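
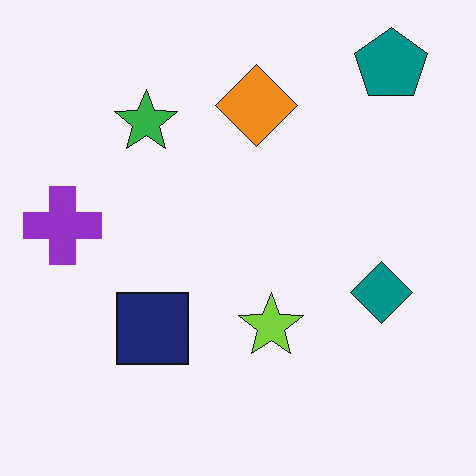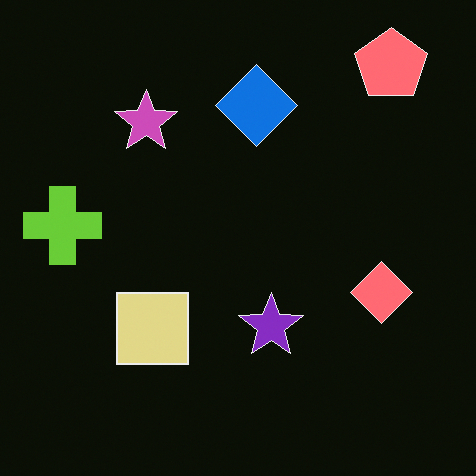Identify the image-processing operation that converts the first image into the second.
The transformation is: color-inverted (negative).

The light background has become dark and every shape's color is its complement — a photographic negative.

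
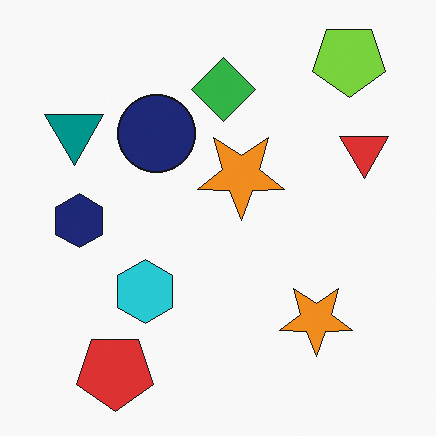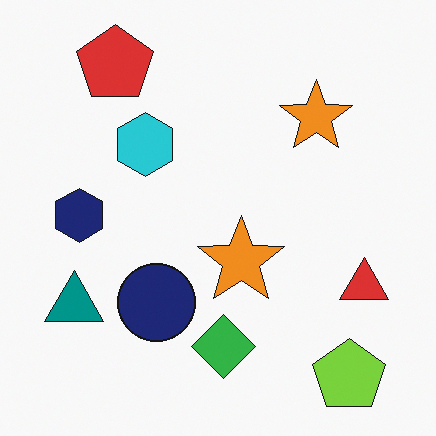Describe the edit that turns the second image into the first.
Flipped vertically (top ↔ bottom).

The lime pentagon is in the bottom-right of the second image and the top-right of the first — shapes on opposite sides of the horizontal midline have swapped in a mirror flip.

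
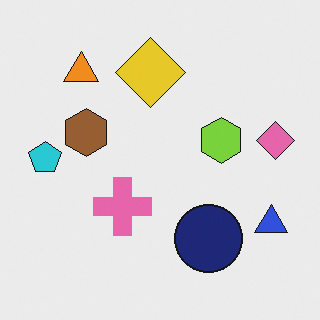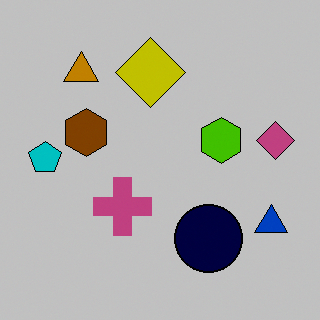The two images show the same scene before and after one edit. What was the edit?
It was aggressively posterized.

Each flat color has snapped to a coarser quantized level — most visibly, the near-white background has dropped to a flat grey.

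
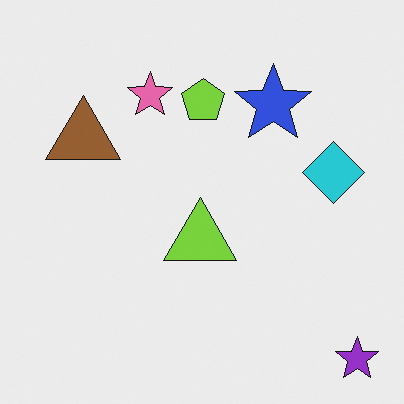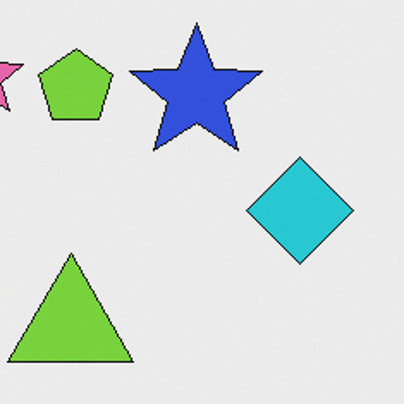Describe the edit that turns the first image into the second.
The transformation is: cropped tightly and scaled back up.

The visible shapes are larger and the field of view is narrower; shapes near the original edges may be partly or wholly outside the frame — a crop-and-rescale.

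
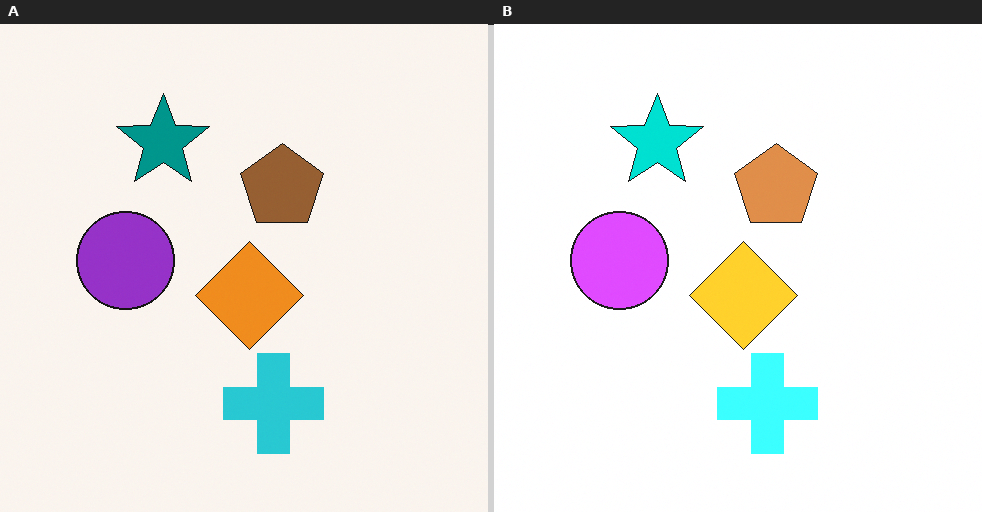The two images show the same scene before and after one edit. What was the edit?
The image was substantially brightened.

Every pixel — background and shapes alike — is uniformly brightened.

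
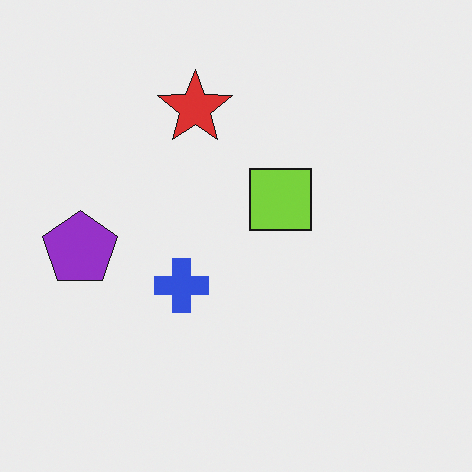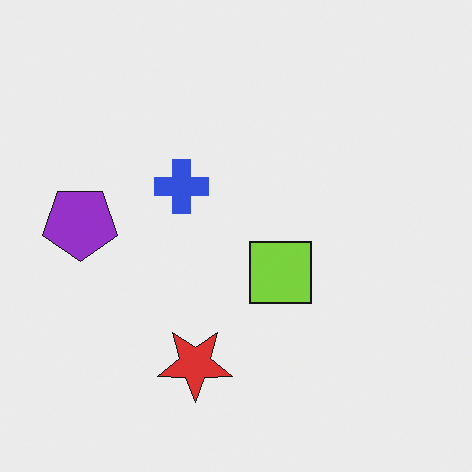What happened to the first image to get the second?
Flipped vertically (top ↔ bottom).

The red star is in the top of the first image and the bottom of the second — shapes on opposite sides of the horizontal midline have swapped in a mirror flip.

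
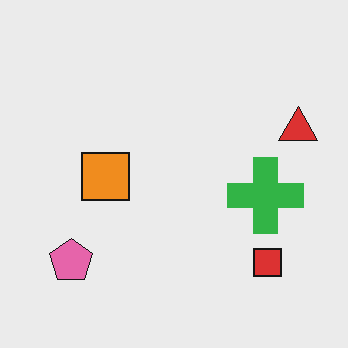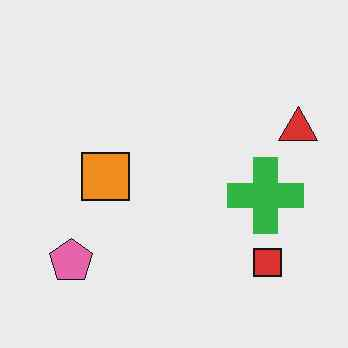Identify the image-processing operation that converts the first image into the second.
This is the original image JPEG-compressed with visible artifacts.

Blocky 8×8 compression artifacts appear around shape edges and the flat background shows ringing — characteristic JPEG degradation.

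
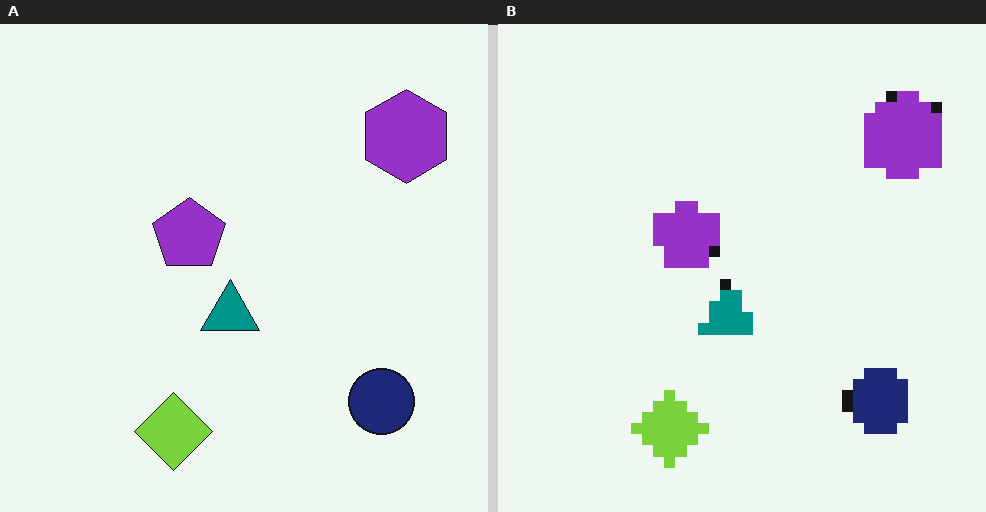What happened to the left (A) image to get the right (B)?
The transformation is: coarsely pixelated.

Shapes are reduced to large square blocks; fine edges and outlines are lost — a downscale-then-upscale (mosaic) effect.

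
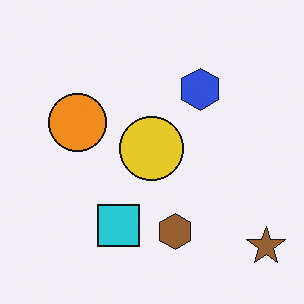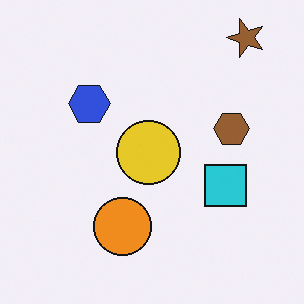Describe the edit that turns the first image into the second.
The image was rotated 90° counter-clockwise.

The brown star sits in the bottom-right of the first image and the top-right of the second — consistent with a whole-image 90° counter-clockwise rotation.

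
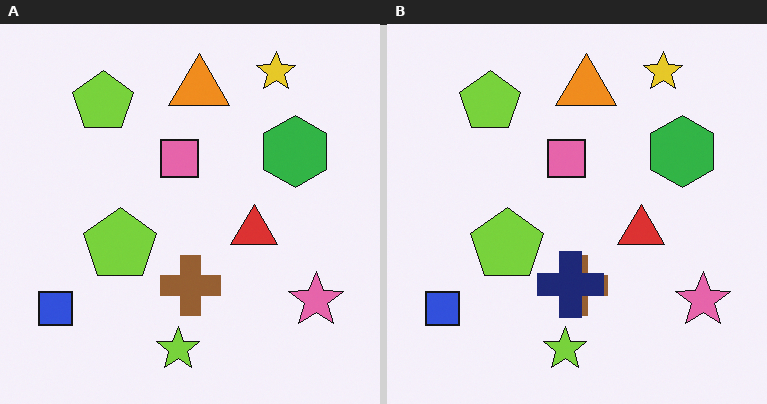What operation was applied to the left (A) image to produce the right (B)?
It was overlaid with an additional navy cross.

A navy cross appears in the right (B) image that is absent from the left (A).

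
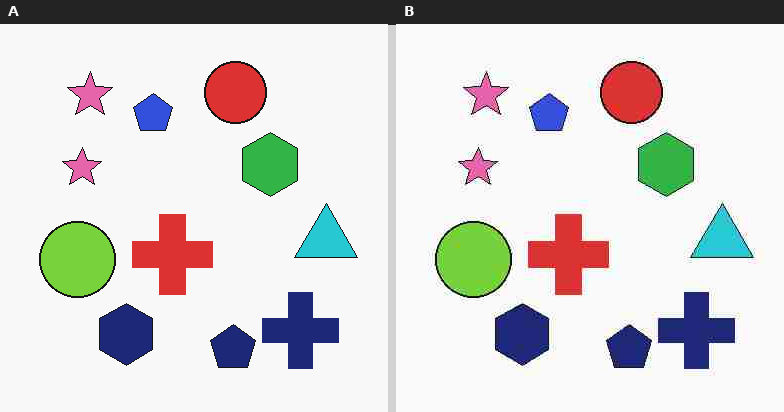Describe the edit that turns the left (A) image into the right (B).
It was degraded with heavy JPEG compression.

Blocky 8×8 compression artifacts appear around shape edges and the flat background shows ringing — characteristic JPEG degradation.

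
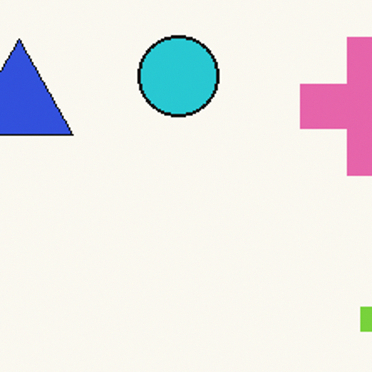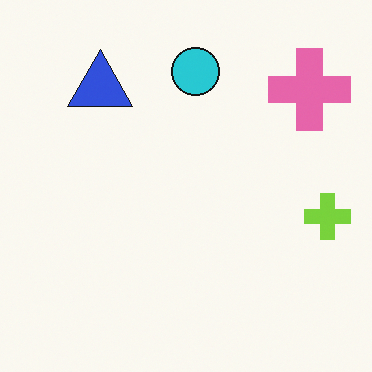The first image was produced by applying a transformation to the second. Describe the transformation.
The image was cropped to a noticeably smaller region and rescaled.

The visible shapes are larger and the field of view is narrower; shapes near the original edges may be partly or wholly outside the frame — a crop-and-rescale.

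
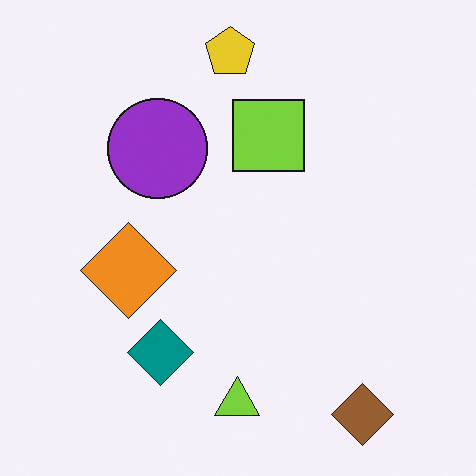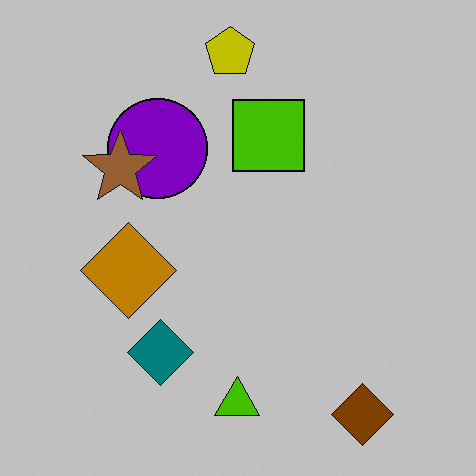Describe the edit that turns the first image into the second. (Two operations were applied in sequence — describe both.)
The second image is the first aggressively posterized, then overlaid with an additional brown star.

Each flat color has snapped to a coarser quantized level — most visibly, the near-white background has dropped to a flat grey. A brown star appears in the second image that is absent from the first.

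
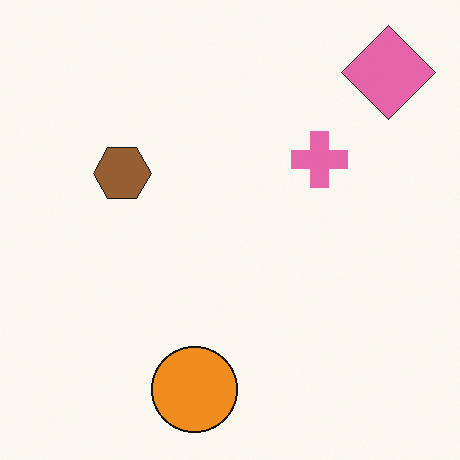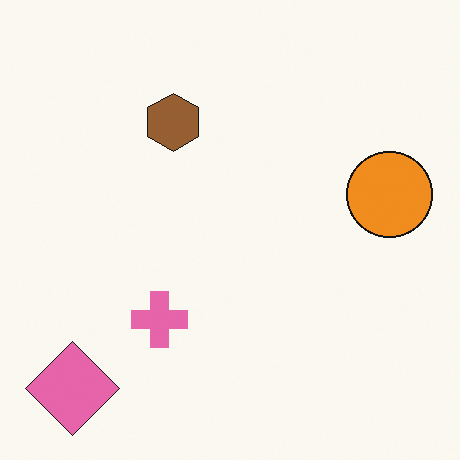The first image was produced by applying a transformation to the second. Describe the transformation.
The transformation is: transposed (reflected across the top-left ↔ bottom-right diagonal).

Shapes have swapped their row and column positions — what was in the top-right is now in the bottom-left — a diagonal reflection.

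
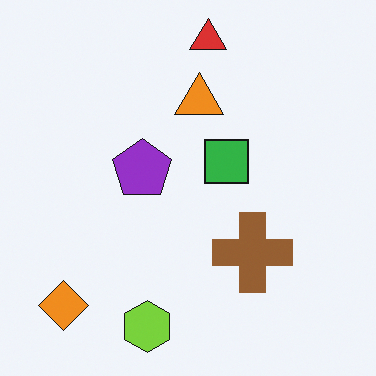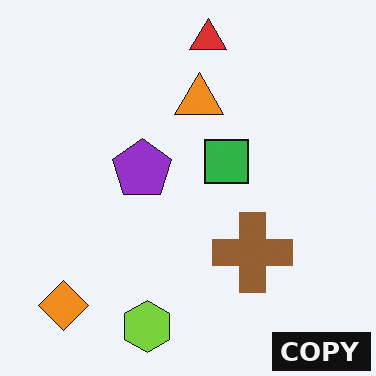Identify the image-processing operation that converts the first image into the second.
Watermarked with the text "COPY" in the lower-right corner.

A dark label reading "COPY" appears in the lower-right corner.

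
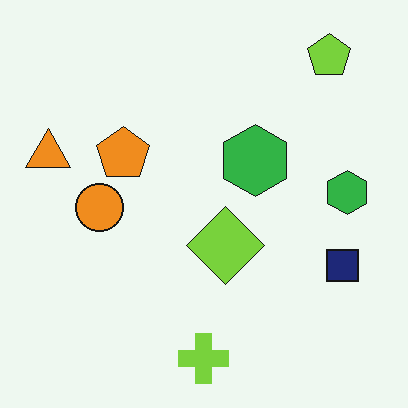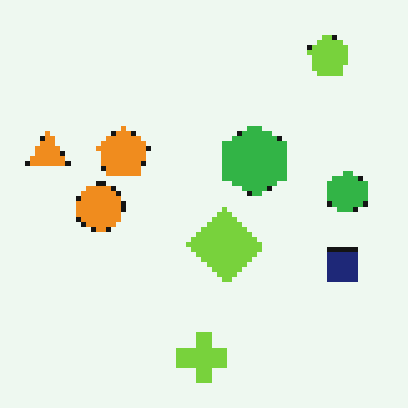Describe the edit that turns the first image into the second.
The image was mildly pixelated.

Shapes are reduced to large square blocks; fine edges and outlines are lost — a downscale-then-upscale (mosaic) effect.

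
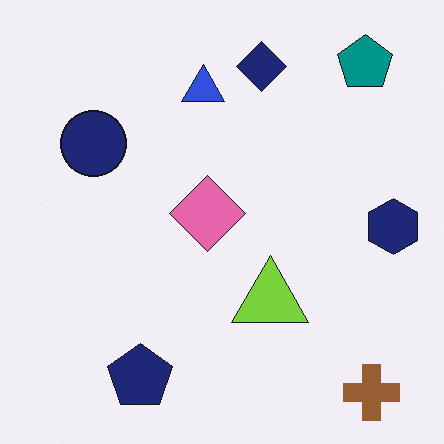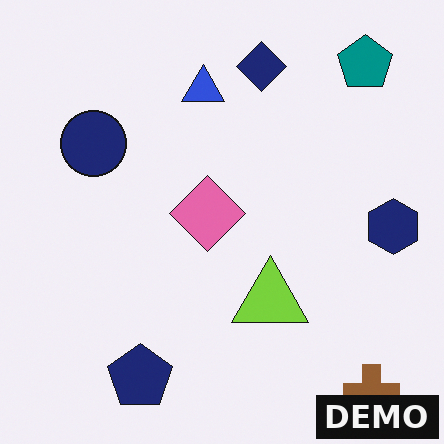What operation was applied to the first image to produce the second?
This is the original image watermarked with the text "DEMO" in the lower-right corner.

A dark label reading "DEMO" appears in the lower-right corner.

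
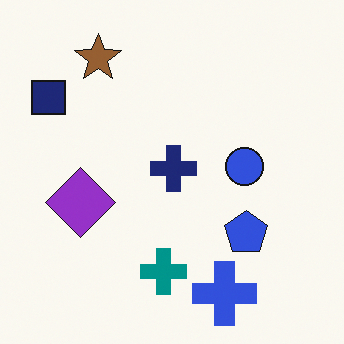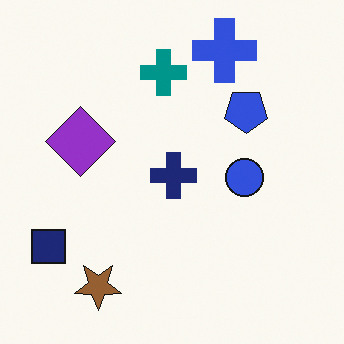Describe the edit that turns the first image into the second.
This is the original image flipped vertically (top ↔ bottom).

The blue cross is in the bottom of the first image and the top of the second — shapes on opposite sides of the horizontal midline have swapped in a mirror flip.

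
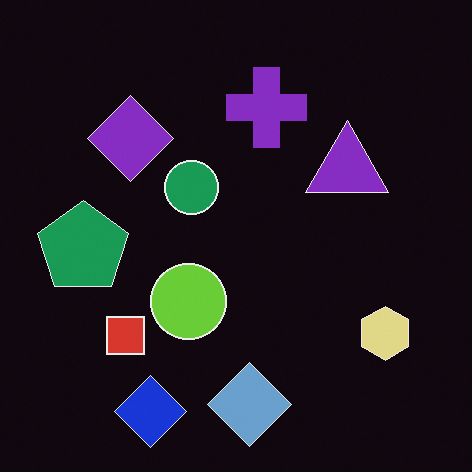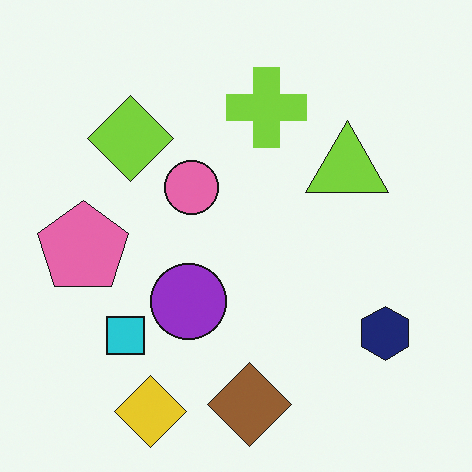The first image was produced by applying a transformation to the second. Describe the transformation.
The image was color-inverted (negative).

The light background has become dark and every shape's color is its complement — a photographic negative.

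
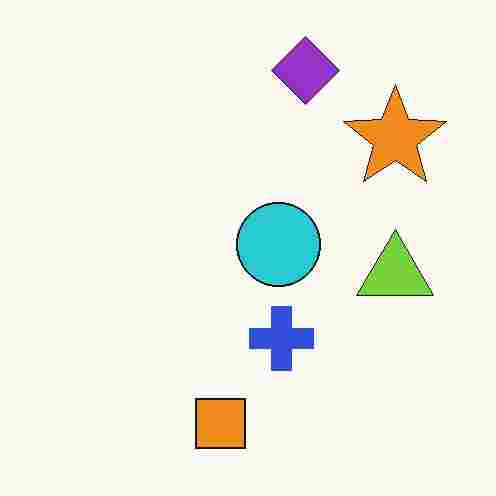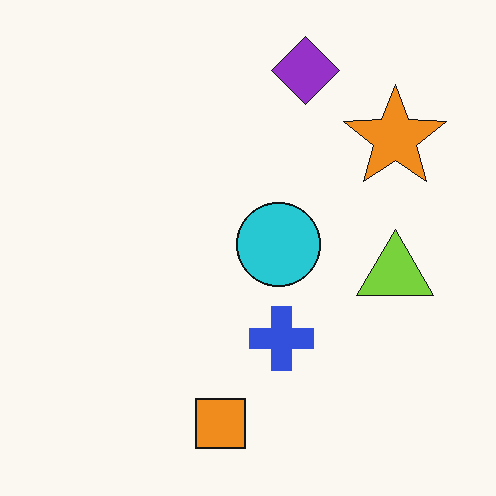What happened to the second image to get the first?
The image was heavily JPEG-compressed with obvious blocking artifacts.

Blocky 8×8 compression artifacts appear around shape edges and the flat background shows ringing — characteristic JPEG degradation.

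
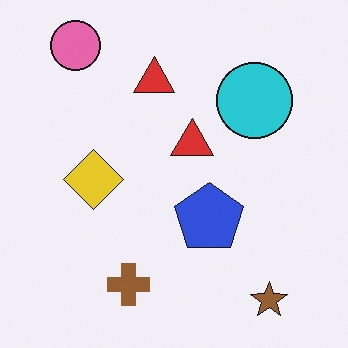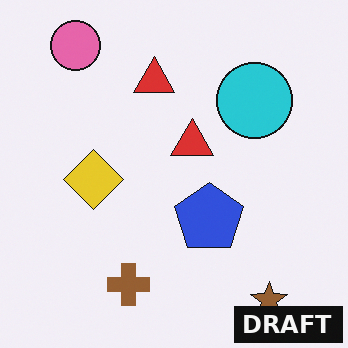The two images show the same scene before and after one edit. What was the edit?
Watermarked with the text "DRAFT" in the lower-right corner.

A dark label reading "DRAFT" appears in the lower-right corner.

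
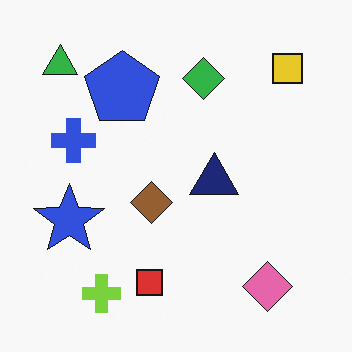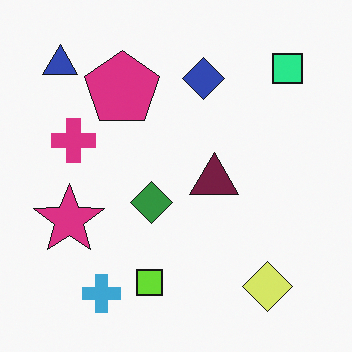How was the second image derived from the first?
Hue-shifted through roughly a third of the color wheel.

Every shape's color has rotated by the same amount around the hue wheel — a uniform hue shift.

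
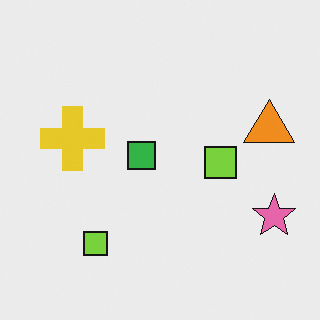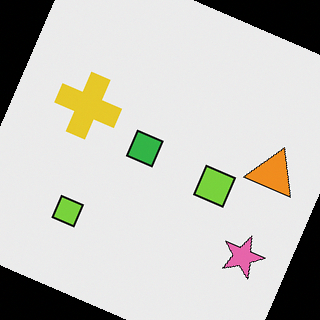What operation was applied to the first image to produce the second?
It was rotated clockwise by a clearly visible amount.

Every shape is tilted by the same angle and the image corners show triangular fill wedges — a whole-image rotation by a non-right angle.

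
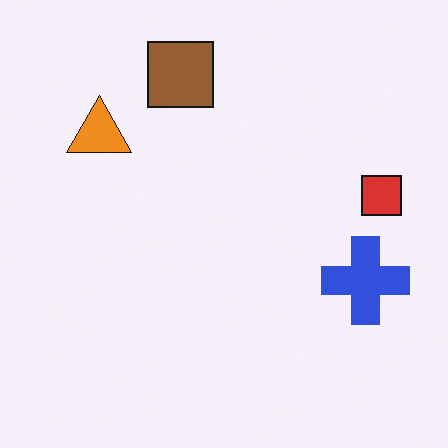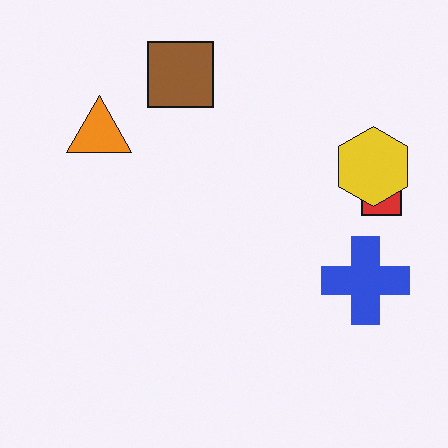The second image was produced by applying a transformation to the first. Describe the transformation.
The second image is the first overlaid with an additional yellow hexagon.

A yellow hexagon appears in the second image that is absent from the first.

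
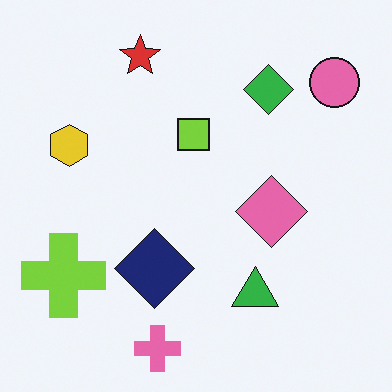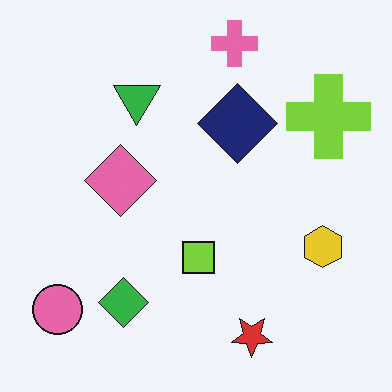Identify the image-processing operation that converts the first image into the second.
Rotated 180°.

The pink circle sits in the top-right of the first image and the bottom-left of the second — consistent with a whole-image 180° rotation.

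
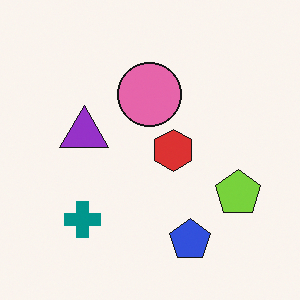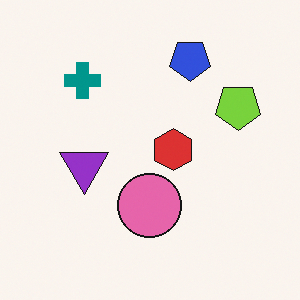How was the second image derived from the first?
The transformation is: flipped vertically (top ↔ bottom).

The blue pentagon is in the bottom of the first image and the top of the second — shapes on opposite sides of the horizontal midline have swapped in a mirror flip.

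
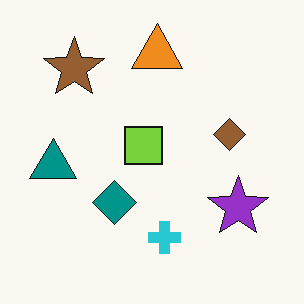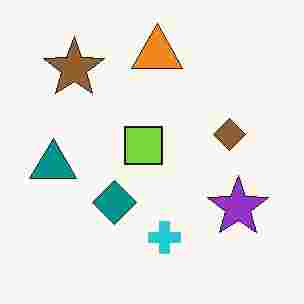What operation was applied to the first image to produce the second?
The transformation is: heavily JPEG-compressed with obvious blocking artifacts.

Blocky 8×8 compression artifacts appear around shape edges and the flat background shows ringing — characteristic JPEG degradation.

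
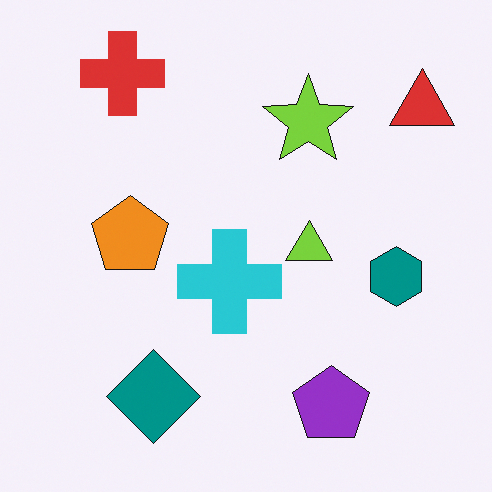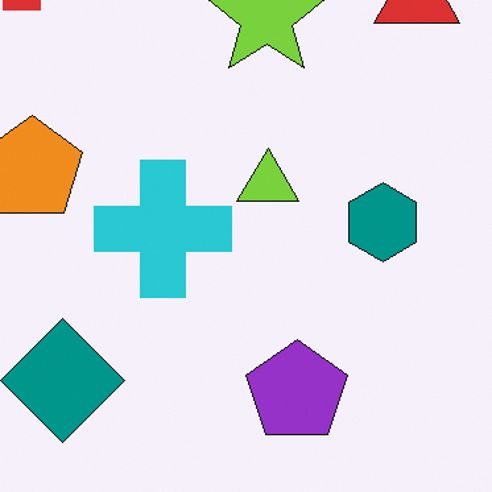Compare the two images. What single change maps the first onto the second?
The image was cropped slightly and scaled back up.

The visible shapes are larger and the field of view is narrower; shapes near the original edges may be partly or wholly outside the frame — a crop-and-rescale.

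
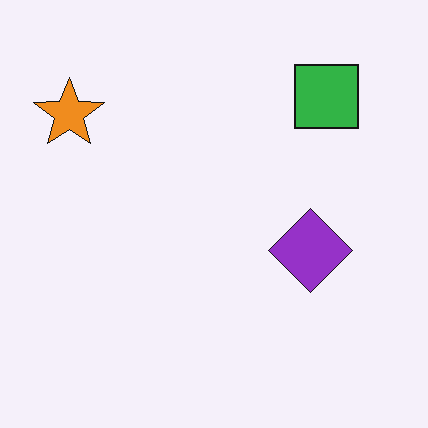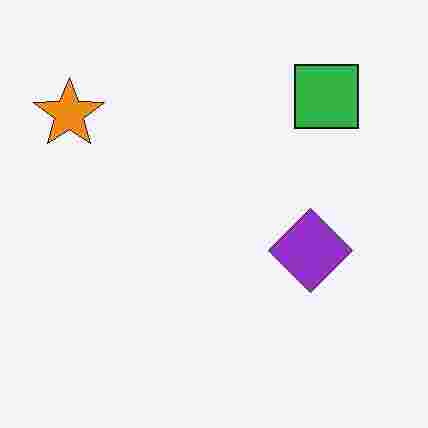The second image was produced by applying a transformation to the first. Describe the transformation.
Heavily JPEG-compressed with obvious blocking artifacts.

Blocky 8×8 compression artifacts appear around shape edges and the flat background shows ringing — characteristic JPEG degradation.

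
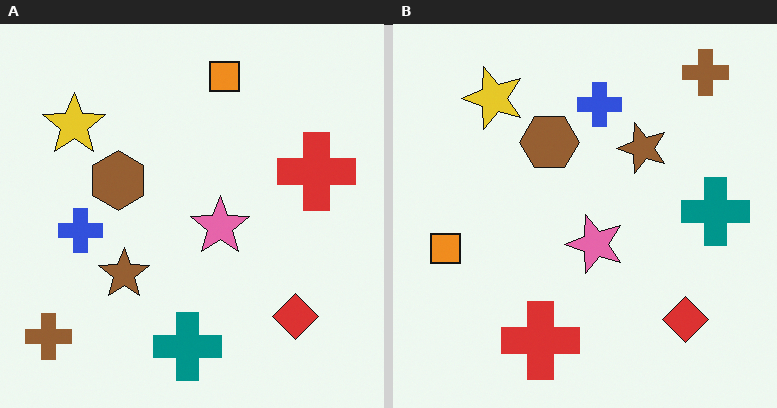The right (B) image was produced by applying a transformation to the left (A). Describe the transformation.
It was transposed (reflected across the top-left ↔ bottom-right diagonal).

Shapes have swapped their row and column positions — what was in the top-right is now in the bottom-left — a diagonal reflection.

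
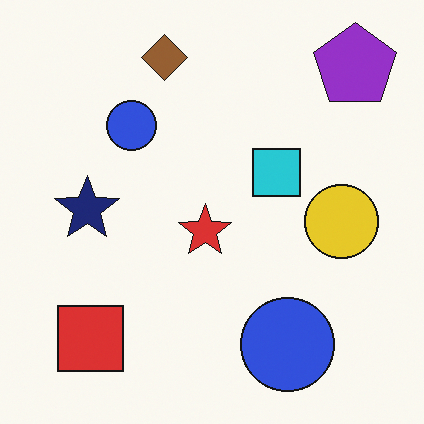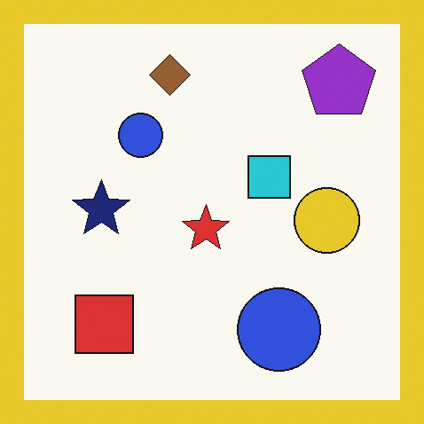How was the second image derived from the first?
The transformation is: framed with a yellow border.

A solid yellow frame runs around the edge of the second image, with the content slightly shrunk inside it.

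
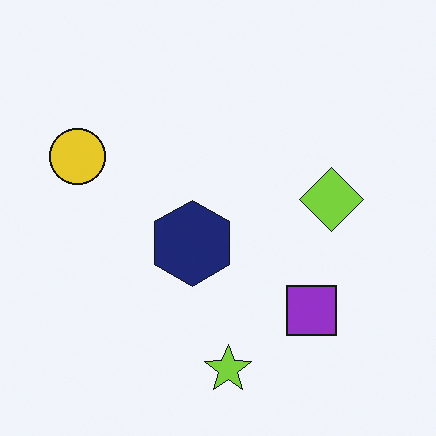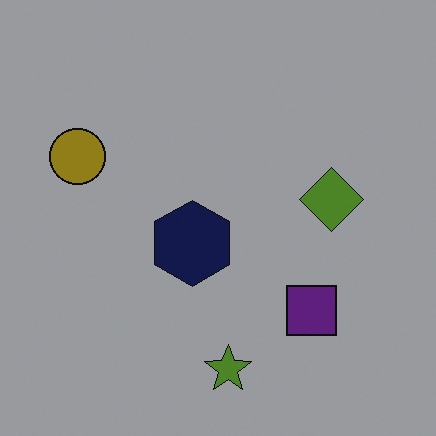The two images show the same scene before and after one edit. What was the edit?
The image was darkened a lot.

Every pixel — background and shapes alike — is uniformly darkened.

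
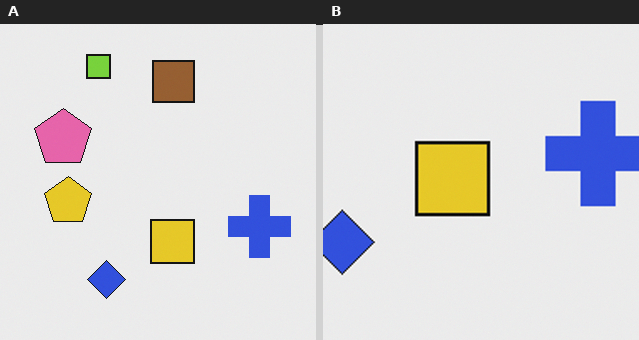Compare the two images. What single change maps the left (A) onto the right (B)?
The transformation is: cropped to a noticeably smaller region and rescaled.

The visible shapes are larger and the field of view is narrower; shapes near the original edges may be partly or wholly outside the frame — a crop-and-rescale.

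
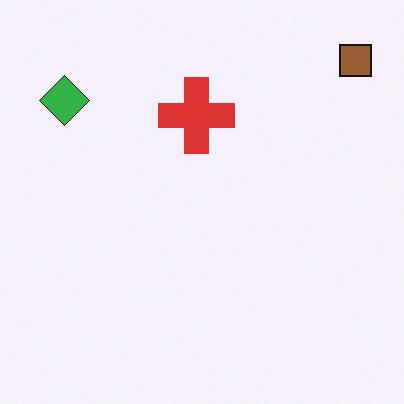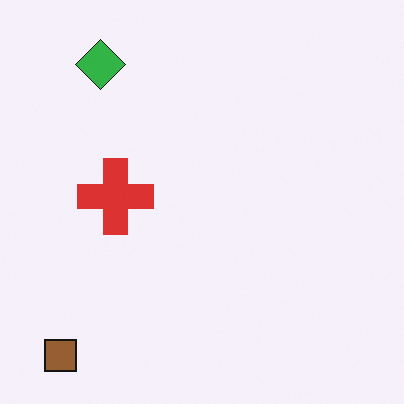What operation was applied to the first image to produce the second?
Transposed (reflected across the top-left ↔ bottom-right diagonal).

Shapes have swapped their row and column positions — what was in the top-right is now in the bottom-left — a diagonal reflection.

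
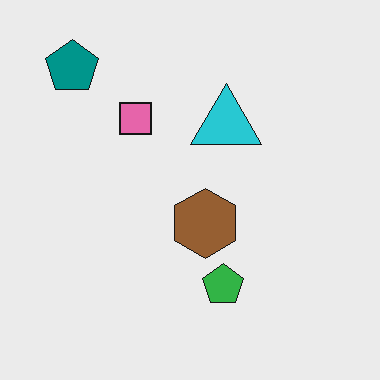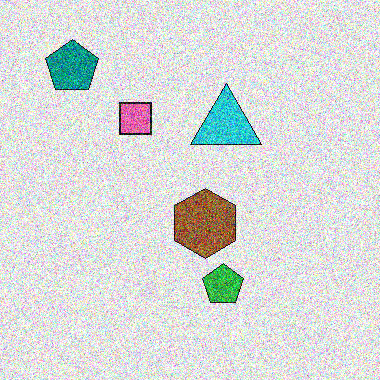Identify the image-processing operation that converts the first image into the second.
The transformation is: degraded with heavy additive noise.

Random speckle covers the whole image, including the flat background.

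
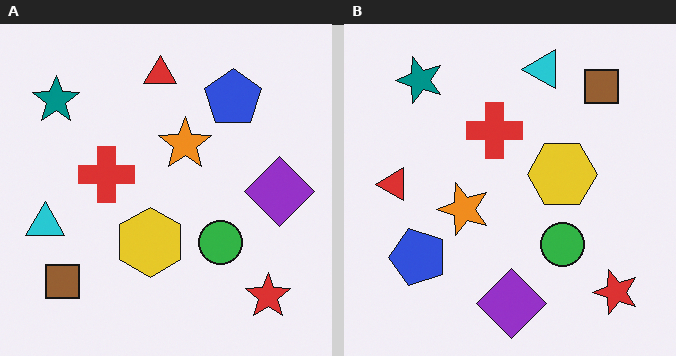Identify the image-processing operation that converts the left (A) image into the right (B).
Transposed (reflected across the top-left ↔ bottom-right diagonal).

Shapes have swapped their row and column positions — what was in the top-right is now in the bottom-left — a diagonal reflection.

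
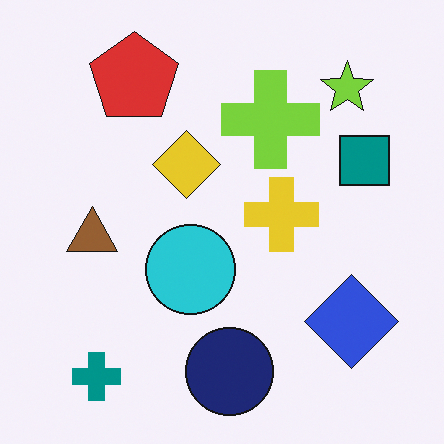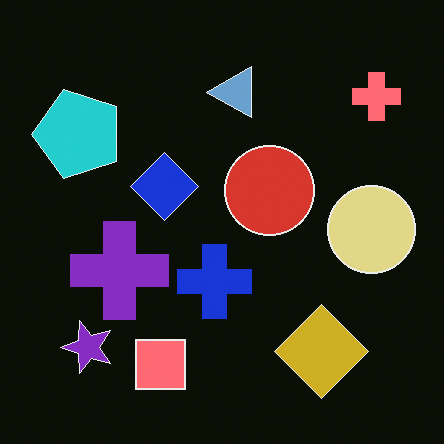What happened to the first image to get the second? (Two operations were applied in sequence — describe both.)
The image was color-inverted (negative), then transposed (reflected across the top-left ↔ bottom-right diagonal).

The light background has become dark and every shape's color is its complement — a photographic negative. Shapes have swapped their row and column positions — what was in the top-right is now in the bottom-left — a diagonal reflection.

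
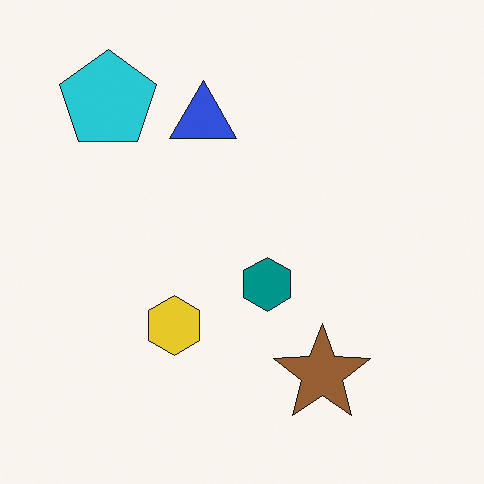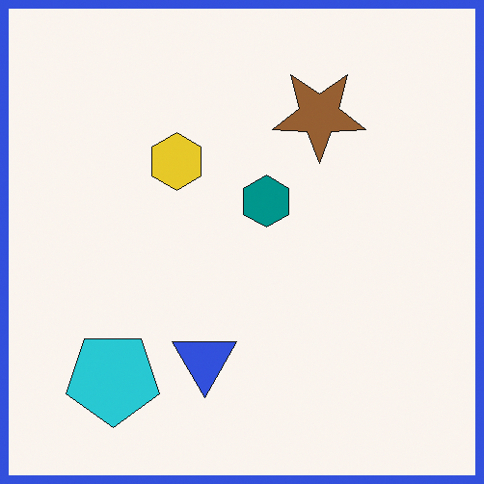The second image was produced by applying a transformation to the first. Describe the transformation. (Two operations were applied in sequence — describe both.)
The second image is the first flipped vertically (top ↔ bottom), then framed with a blue border.

The cyan pentagon is in the top-left of the first image and the bottom-left of the second — shapes on opposite sides of the horizontal midline have swapped in a mirror flip. A solid blue frame runs around the edge of the second image, with the content slightly shrunk inside it.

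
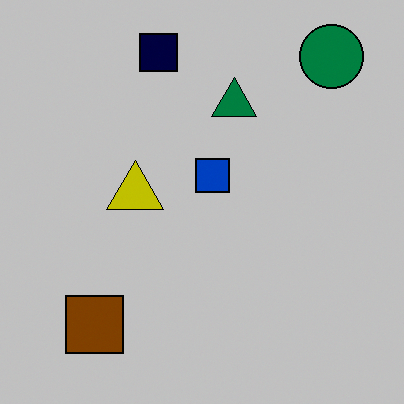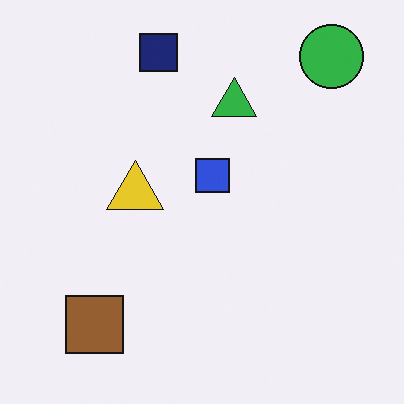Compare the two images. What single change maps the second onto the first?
The image was aggressively posterized.

Each flat color has snapped to a coarser quantized level — most visibly, the near-white background has dropped to a flat grey.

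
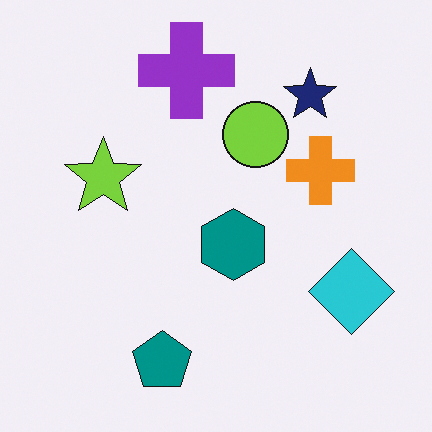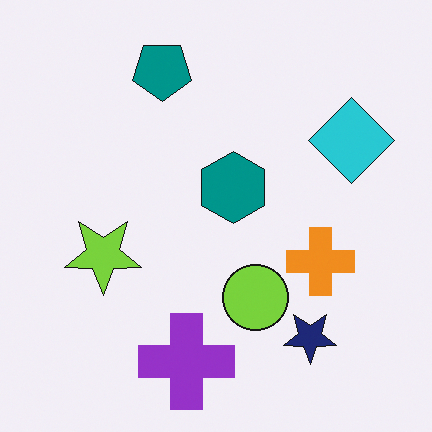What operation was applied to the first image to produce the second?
The second image is the first flipped vertically (top ↔ bottom).

The purple cross is in the top of the first image and the bottom of the second — shapes on opposite sides of the horizontal midline have swapped in a mirror flip.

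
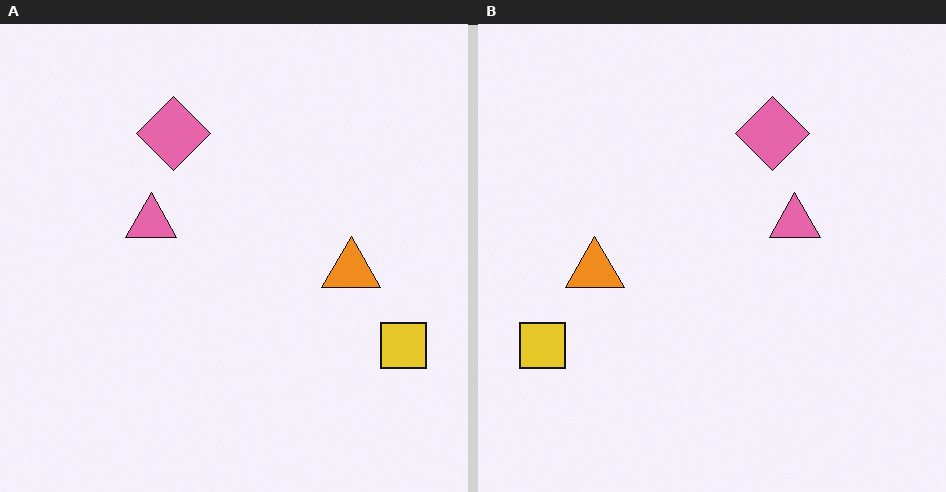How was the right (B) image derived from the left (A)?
The transformation is: flipped horizontally (left ↔ right).

The yellow square is in the bottom-right of the left (A) image and the bottom-left of the right (B) — shapes on opposite sides of the vertical midline have swapped in a mirror flip.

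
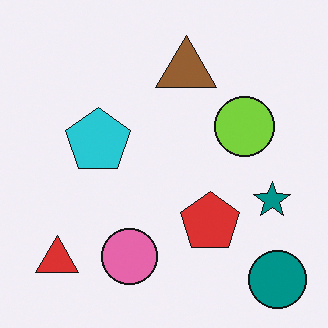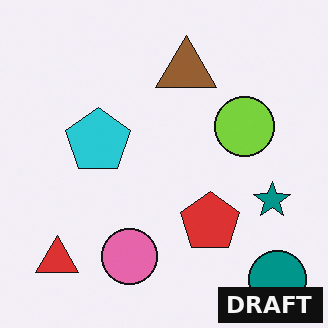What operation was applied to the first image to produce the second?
Watermarked with the text "DRAFT" in the lower-right corner.

A dark label reading "DRAFT" appears in the lower-right corner.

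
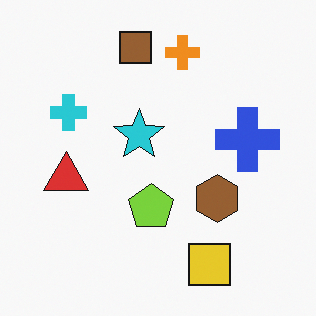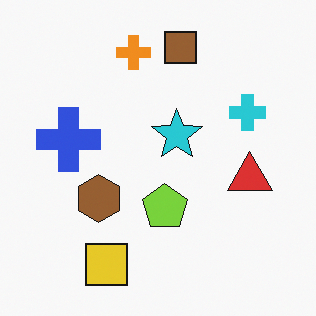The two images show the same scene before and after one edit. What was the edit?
This is the original image flipped horizontally (left ↔ right).

The red triangle is in the left of the first image and the right of the second — shapes on opposite sides of the vertical midline have swapped in a mirror flip.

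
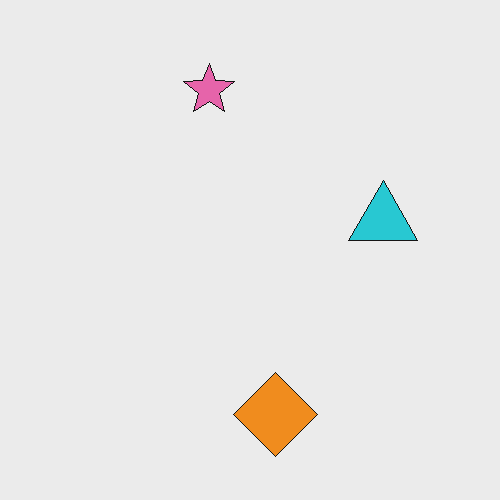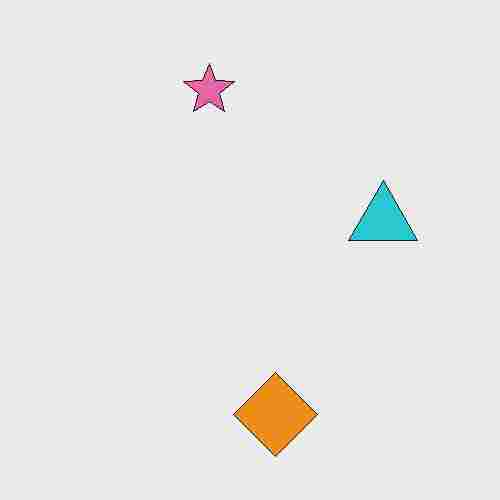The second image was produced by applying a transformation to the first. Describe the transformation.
The transformation is: degraded with heavy JPEG compression.

Blocky 8×8 compression artifacts appear around shape edges and the flat background shows ringing — characteristic JPEG degradation.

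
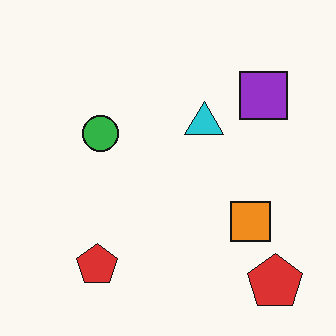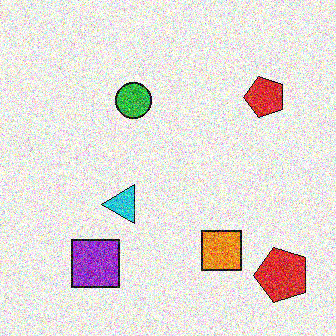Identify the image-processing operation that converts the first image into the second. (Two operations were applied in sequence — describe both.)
It was transposed (reflected across the top-left ↔ bottom-right diagonal), then degraded with heavy additive noise.

Shapes have swapped their row and column positions — what was in the top-right is now in the bottom-left — a diagonal reflection. Random speckle covers the whole image, including the flat background.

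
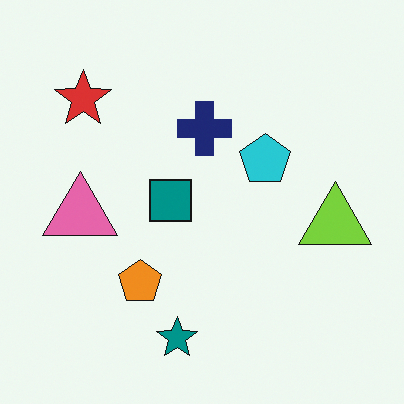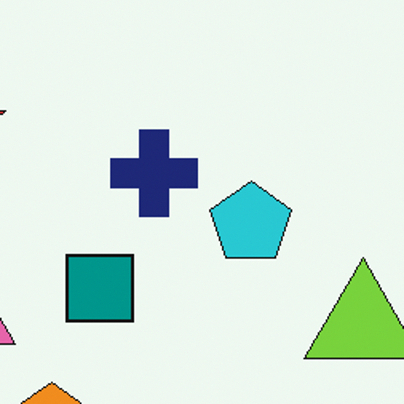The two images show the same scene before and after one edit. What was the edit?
The image was cropped to a modestly smaller region and rescaled.

The visible shapes are larger and the field of view is narrower; shapes near the original edges may be partly or wholly outside the frame — a crop-and-rescale.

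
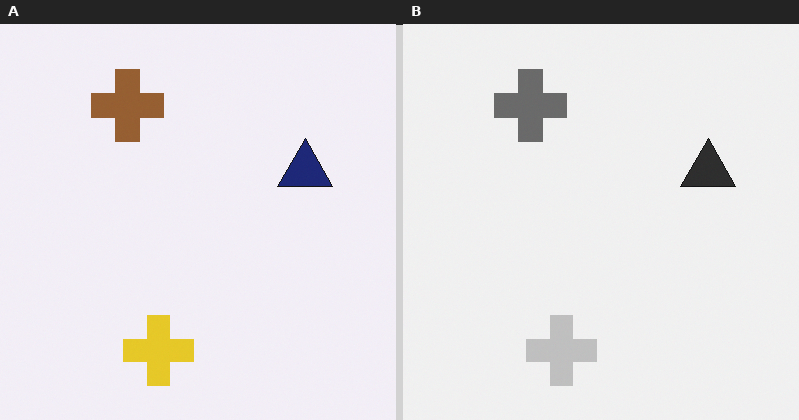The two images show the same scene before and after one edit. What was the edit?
Converted to grayscale.

All color is removed — every shape is now a shade of grey.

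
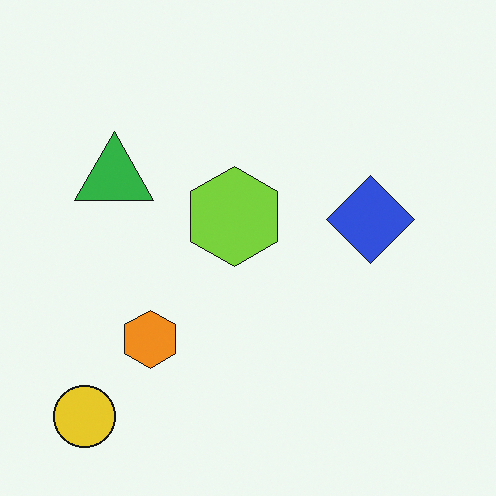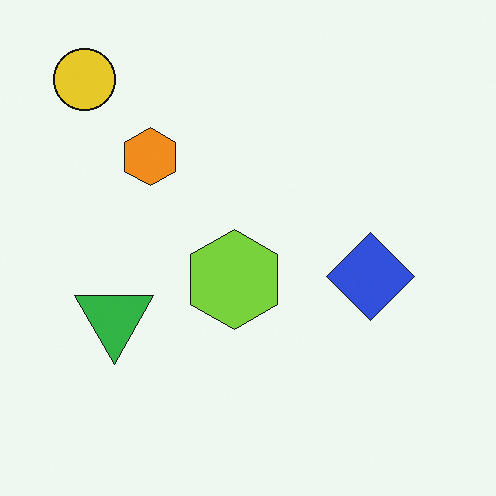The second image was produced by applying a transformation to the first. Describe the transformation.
The image was flipped vertically (top ↔ bottom).

The yellow circle is in the bottom-left of the first image and the top-left of the second — shapes on opposite sides of the horizontal midline have swapped in a mirror flip.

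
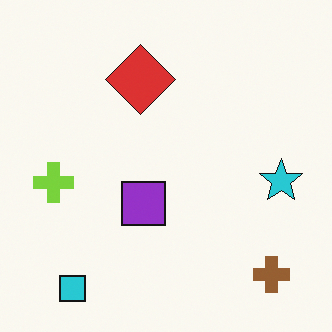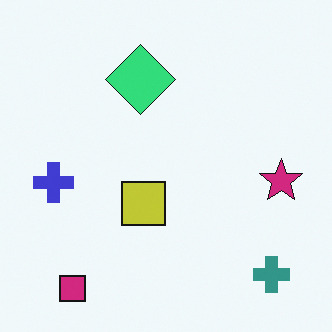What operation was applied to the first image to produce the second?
It was hue-shifted noticeably.

Every shape's color has rotated by the same amount around the hue wheel — a uniform hue shift.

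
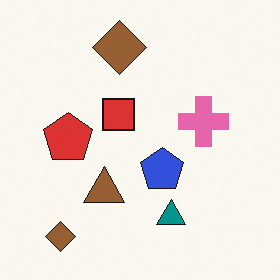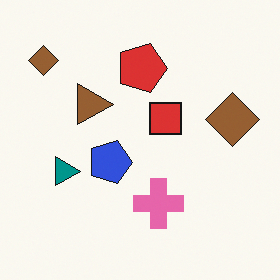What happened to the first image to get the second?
The image was rotated 90° clockwise.

The teal triangle sits in the bottom of the first image and the left of the second — consistent with a whole-image 90° clockwise rotation.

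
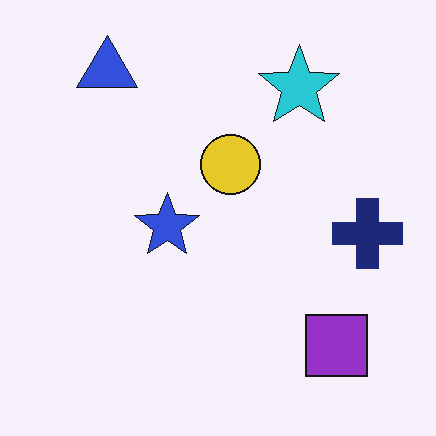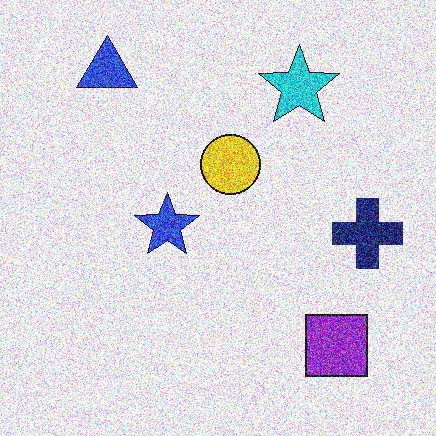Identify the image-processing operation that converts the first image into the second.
It was degraded with heavy additive noise.

Random speckle covers the whole image, including the flat background.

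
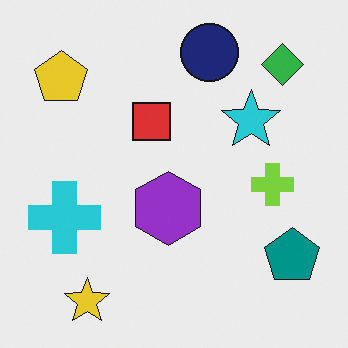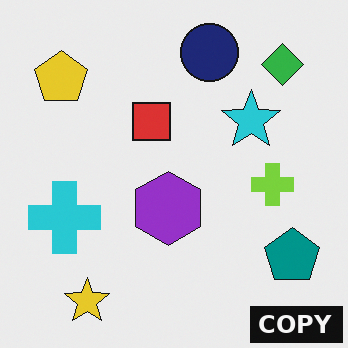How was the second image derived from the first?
It was watermarked with the text "COPY" in the lower-right corner.

A dark label reading "COPY" appears in the lower-right corner.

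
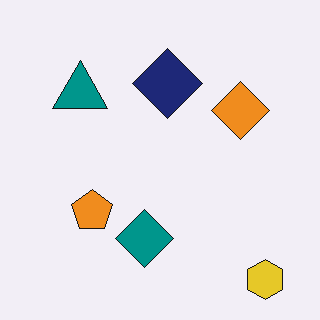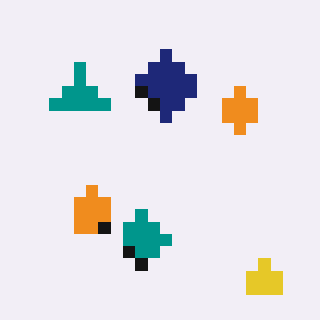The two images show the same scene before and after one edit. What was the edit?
The image was heavily pixelated into large blocks.

Shapes are reduced to large square blocks; fine edges and outlines are lost — a downscale-then-upscale (mosaic) effect.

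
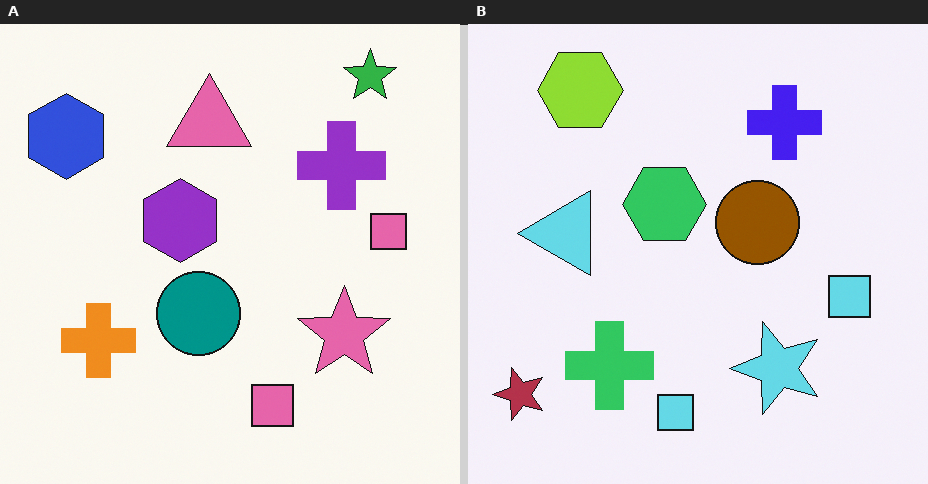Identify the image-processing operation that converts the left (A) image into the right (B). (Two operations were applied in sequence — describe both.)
It was hue-shifted by a large amount, then transposed (reflected across the top-left ↔ bottom-right diagonal).

Every shape's color has rotated by the same amount around the hue wheel — a uniform hue shift. Shapes have swapped their row and column positions — what was in the top-right is now in the bottom-left — a diagonal reflection.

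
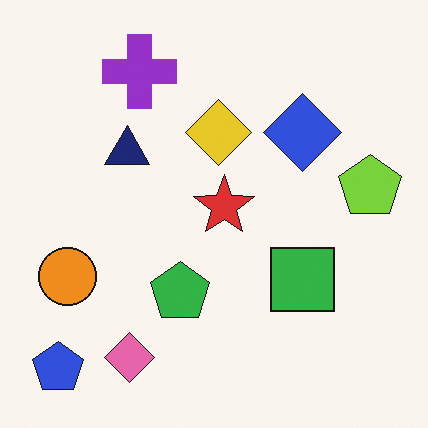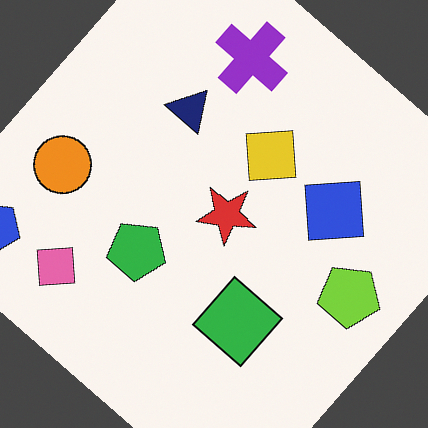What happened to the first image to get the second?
The second image is the first rotated clockwise by a large amount — several tens of degrees.

Every shape is tilted by the same angle and the image corners show triangular fill wedges — a whole-image rotation by a non-right angle.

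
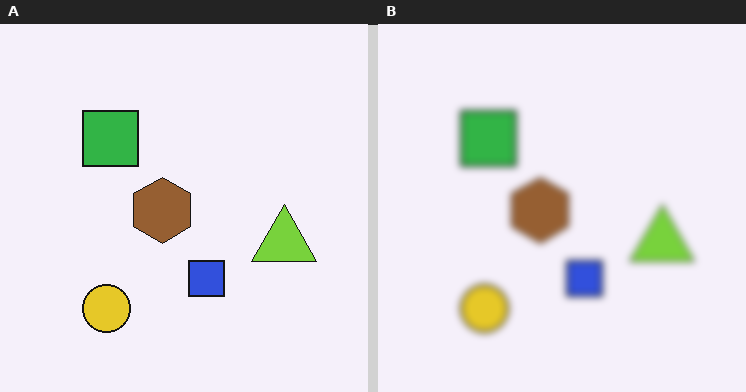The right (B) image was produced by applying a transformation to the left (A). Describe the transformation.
It was noticeably gaussian-blurred.

Shape edges and outlines are uniformly softened across the whole image.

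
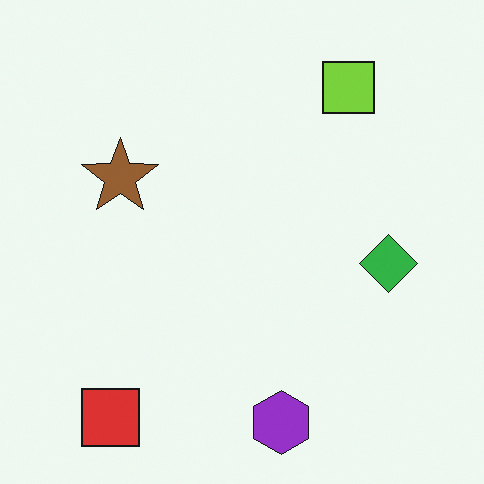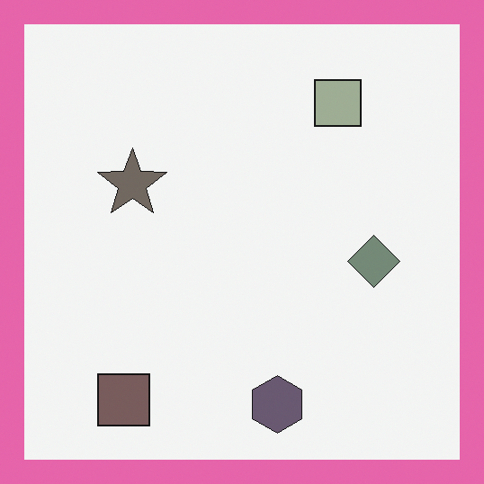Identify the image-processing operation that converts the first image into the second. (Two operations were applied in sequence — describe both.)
The transformation is: made much more muted (saturation change), then framed with a pink border.

All colors are more muted and greyish — a global saturation change. A solid pink frame runs around the edge of the second image, with the content slightly shrunk inside it.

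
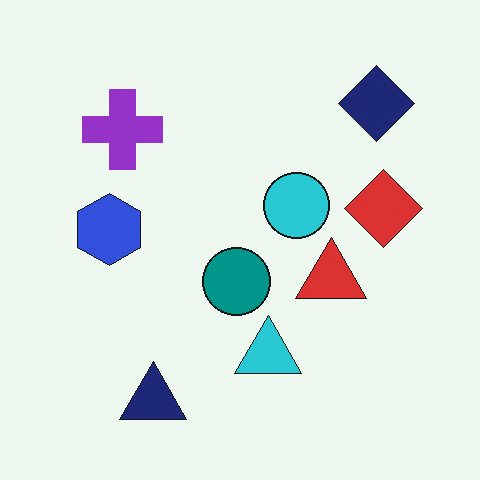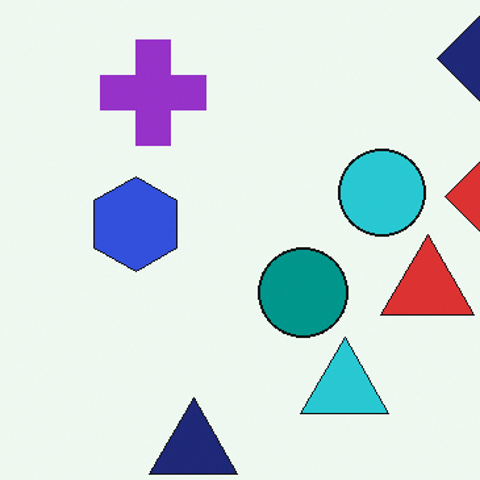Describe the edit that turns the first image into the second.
It was cropped to a modestly smaller region and rescaled.

The visible shapes are larger and the field of view is narrower; shapes near the original edges may be partly or wholly outside the frame — a crop-and-rescale.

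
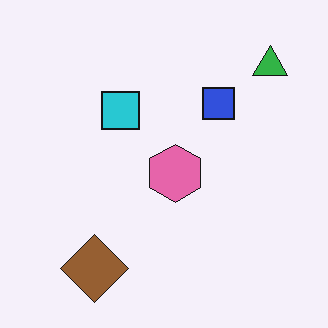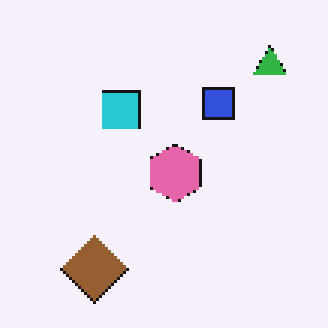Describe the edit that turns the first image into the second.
The image was lightly pixelated (a mild mosaic effect).

Shapes are reduced to large square blocks; fine edges and outlines are lost — a downscale-then-upscale (mosaic) effect.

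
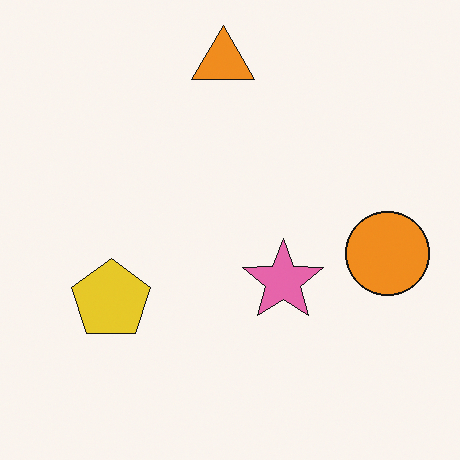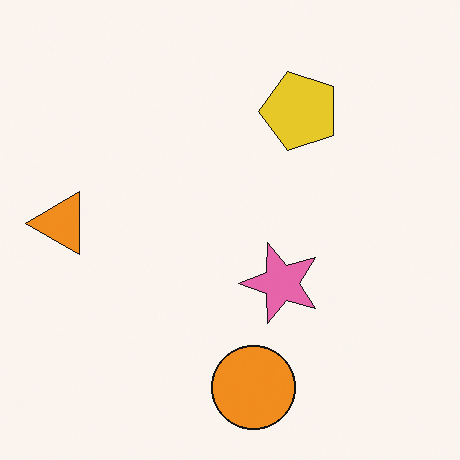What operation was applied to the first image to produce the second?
Transposed (reflected across the top-left ↔ bottom-right diagonal).

Shapes have swapped their row and column positions — what was in the top-right is now in the bottom-left — a diagonal reflection.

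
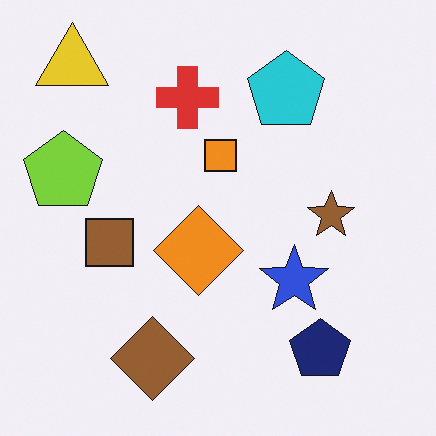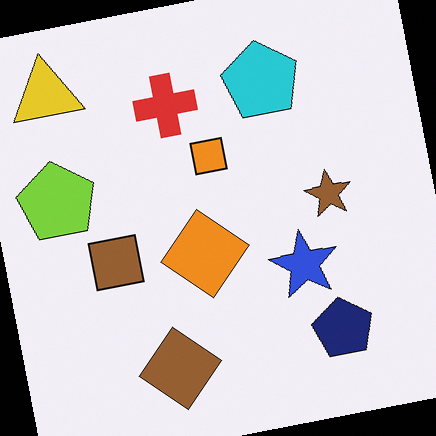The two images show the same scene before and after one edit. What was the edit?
It was rotated counter-clockwise by a slight angle.

Every shape is tilted by the same angle and the image corners show triangular fill wedges — a whole-image rotation by a non-right angle.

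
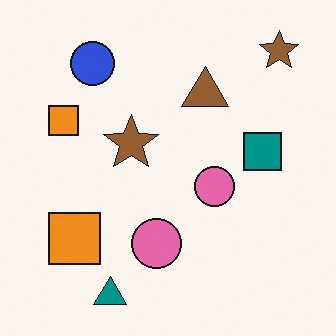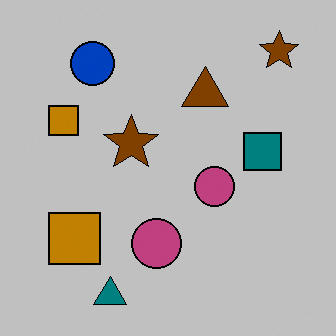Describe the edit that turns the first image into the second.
The image was heavily posterized to just a handful of flat colors.

Each flat color has snapped to a coarser quantized level — most visibly, the near-white background has dropped to a flat grey.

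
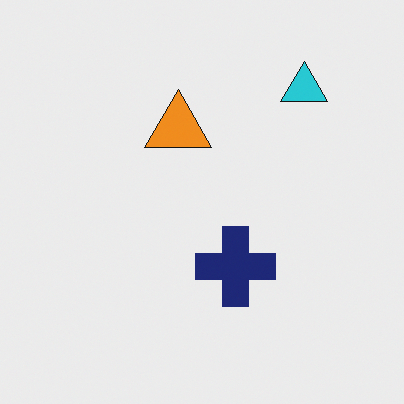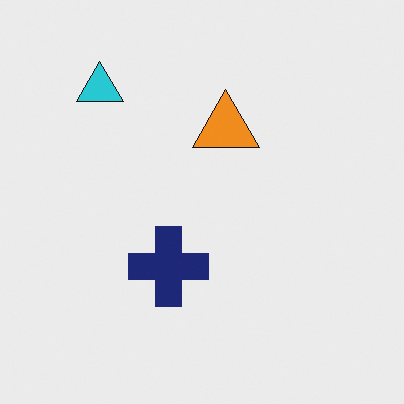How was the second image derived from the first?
This is the original image flipped horizontally (left ↔ right).

The cyan triangle is in the top-right of the first image and the top-left of the second — shapes on opposite sides of the vertical midline have swapped in a mirror flip.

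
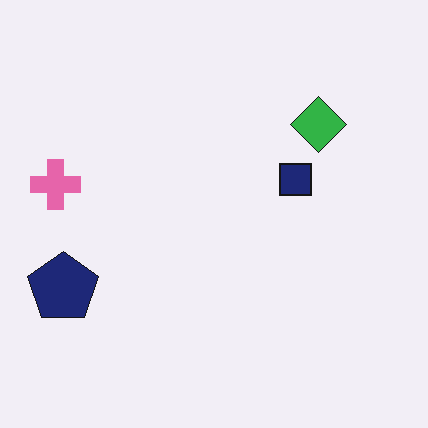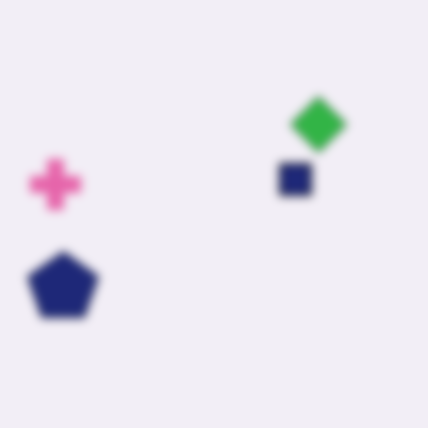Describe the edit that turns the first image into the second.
The image was noticeably gaussian-blurred.

Shape edges and outlines are uniformly softened across the whole image.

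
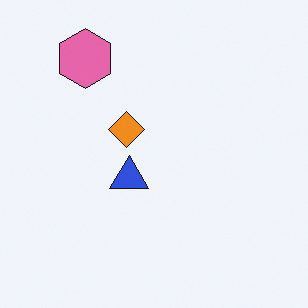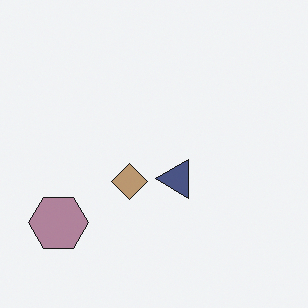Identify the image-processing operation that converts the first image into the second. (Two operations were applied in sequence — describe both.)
Made much more muted (saturation change), then rotated 90° counter-clockwise.

All colors are more muted and greyish — a global saturation change. The pink hexagon sits in the top-left of the first image and the bottom-left of the second — consistent with a whole-image 90° counter-clockwise rotation.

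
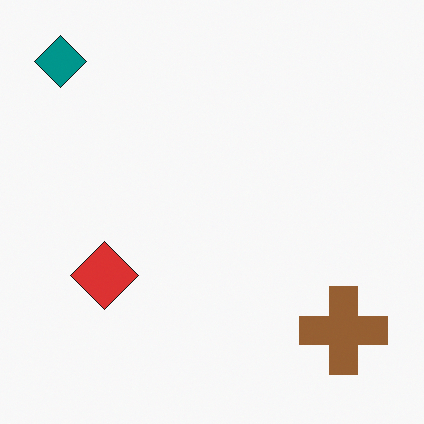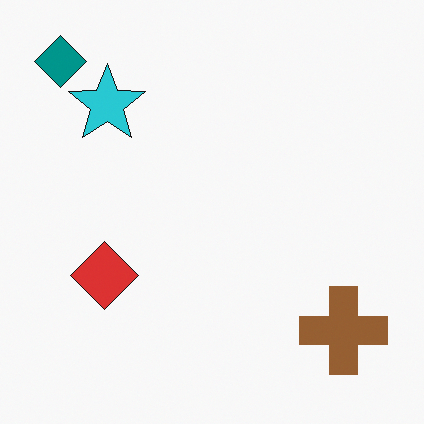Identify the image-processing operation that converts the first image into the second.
This is the original image overlaid with an additional cyan star.

A cyan star appears in the second image that is absent from the first.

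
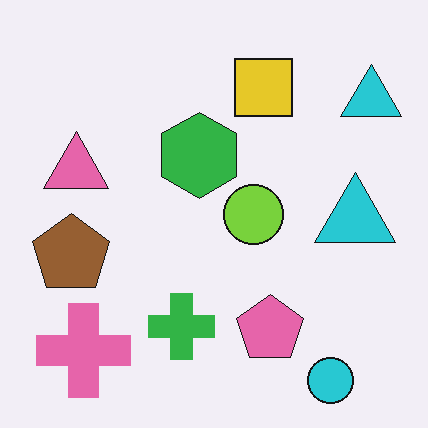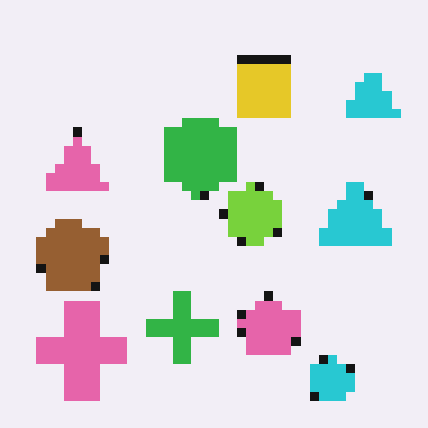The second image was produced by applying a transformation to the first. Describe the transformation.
This is the original image heavily pixelated into large blocks.

Shapes are reduced to large square blocks; fine edges and outlines are lost — a downscale-then-upscale (mosaic) effect.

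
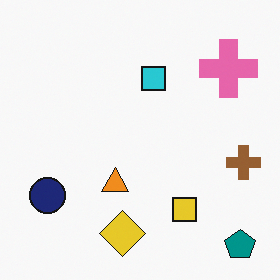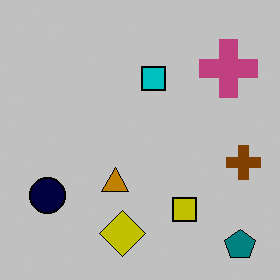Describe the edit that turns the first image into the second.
It was aggressively posterized.

Each flat color has snapped to a coarser quantized level — most visibly, the near-white background has dropped to a flat grey.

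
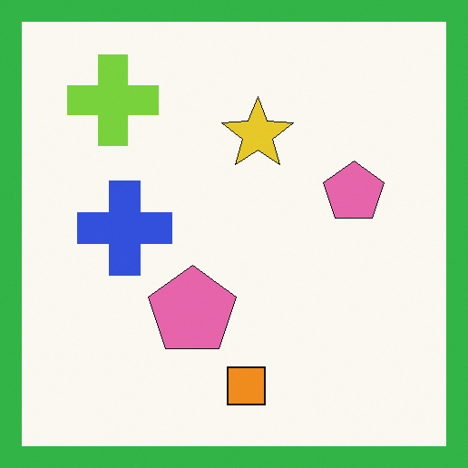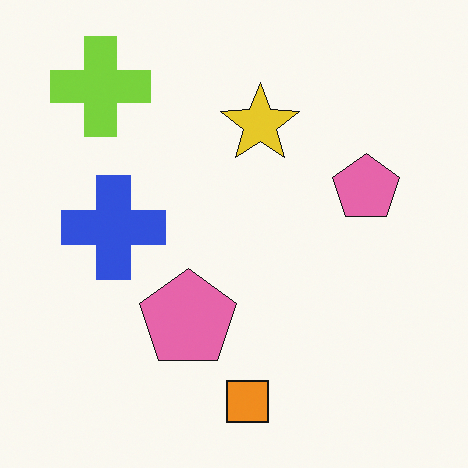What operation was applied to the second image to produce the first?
The first image is the second framed with a green border.

A solid green frame runs around the edge of the first image, with the content slightly shrunk inside it.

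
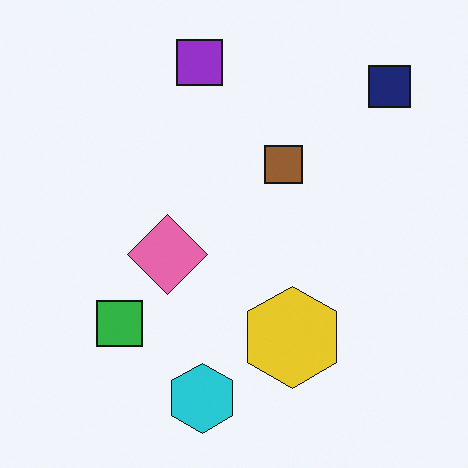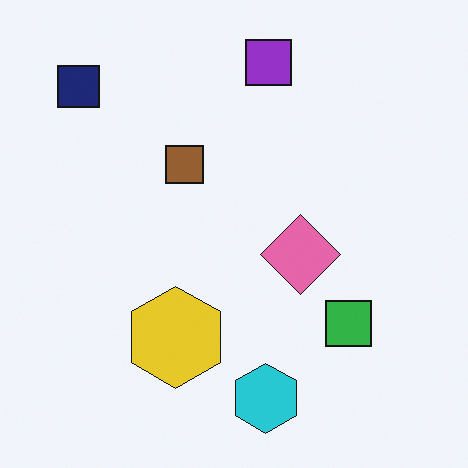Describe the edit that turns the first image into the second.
It was flipped horizontally (left ↔ right).

The navy square is in the top-right of the first image and the top-left of the second — shapes on opposite sides of the vertical midline have swapped in a mirror flip.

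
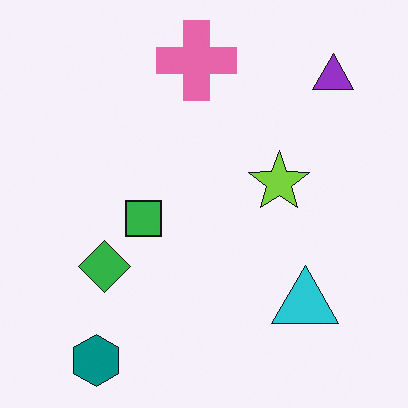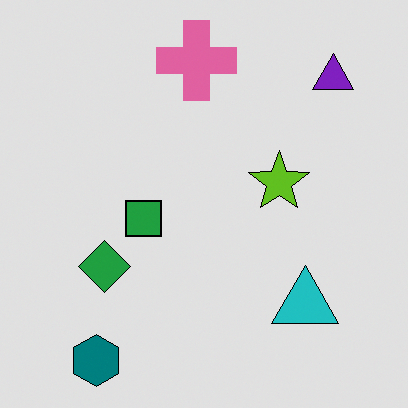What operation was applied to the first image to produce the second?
Moderately posterized.

Each flat color has snapped to a coarser quantized level — most visibly, the near-white background has dropped to a flat grey.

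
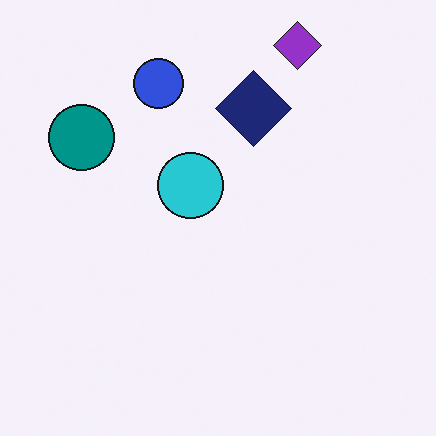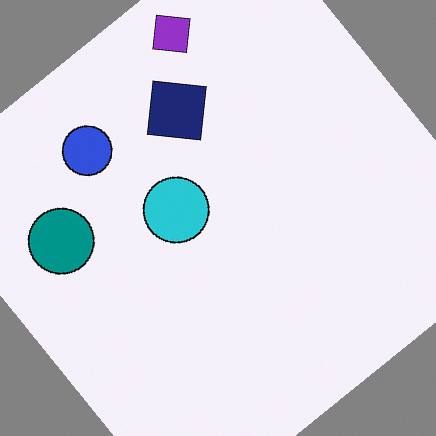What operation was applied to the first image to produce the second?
Rotated counter-clockwise by a large amount — several tens of degrees.

Every shape is tilted by the same angle and the image corners show triangular fill wedges — a whole-image rotation by a non-right angle.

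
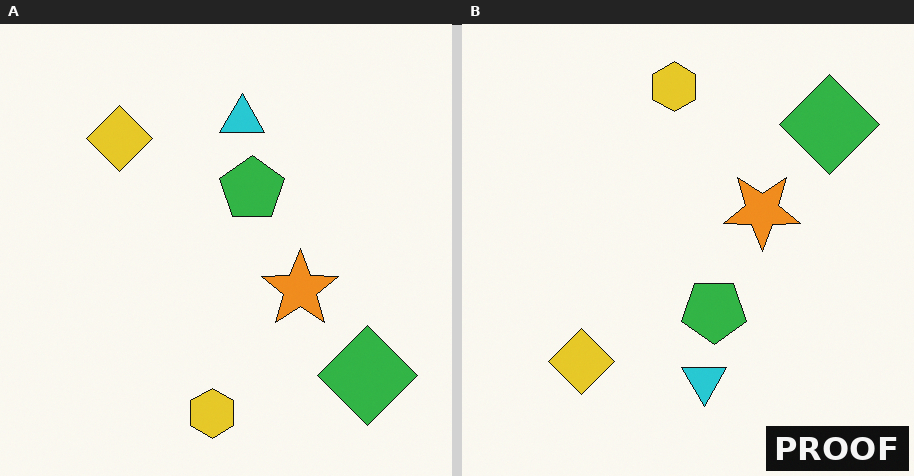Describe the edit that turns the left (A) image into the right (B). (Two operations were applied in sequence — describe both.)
It was flipped vertically (top ↔ bottom), then watermarked with the text "PROOF" in the lower-right corner.

The yellow hexagon is in the bottom of the left (A) image and the top of the right (B) — shapes on opposite sides of the horizontal midline have swapped in a mirror flip. A dark label reading "PROOF" appears in the lower-right corner.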